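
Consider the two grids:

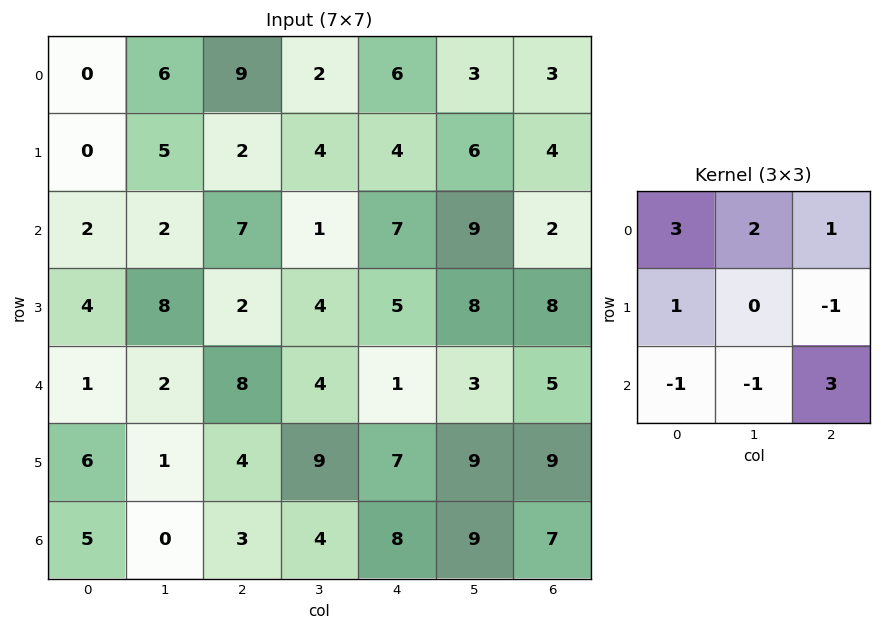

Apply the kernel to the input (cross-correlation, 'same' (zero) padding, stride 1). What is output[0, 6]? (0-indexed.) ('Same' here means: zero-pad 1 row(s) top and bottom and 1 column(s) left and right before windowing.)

The receptive field on the zero-padded input at this output position is [0 0 0 / 3 3 0 / 6 4 0]. Elementwise product with the kernel and sum: 0·3 + 0·2 + 0·1 + 3·1 + 0·-1 + 6·-1 + 4·-1 + 0·3.

-7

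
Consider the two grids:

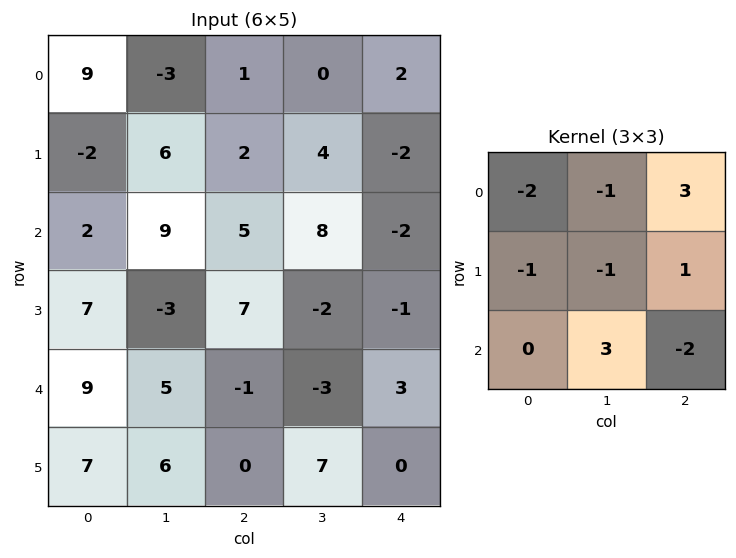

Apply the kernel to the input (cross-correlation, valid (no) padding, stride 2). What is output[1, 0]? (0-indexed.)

22

The receptive field on the input at this output position is [2 9 5 / 7 -3 7 / 9 5 -1]. Elementwise product with the kernel and sum: 2·-2 + 9·-1 + 5·3 + 7·-1 + -3·-1 + 7·1 + 5·3 + -1·-2.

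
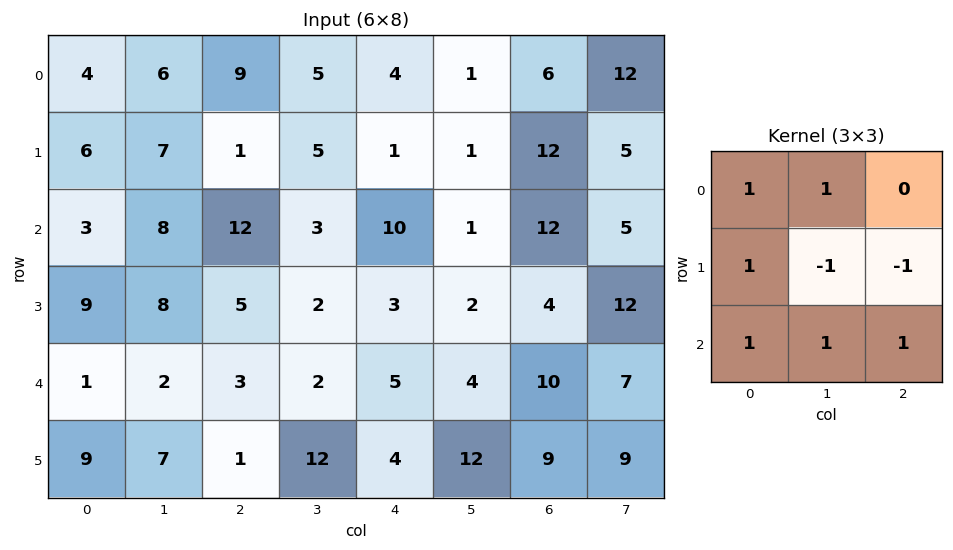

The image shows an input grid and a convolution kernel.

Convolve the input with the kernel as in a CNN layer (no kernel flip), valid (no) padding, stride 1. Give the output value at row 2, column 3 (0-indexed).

The receptive field on the input at this output position is [3 10 1 / 2 3 2 / 2 5 4]. Elementwise product with the kernel and sum: 3·1 + 10·1 + 2·1 + 3·-1 + 2·-1 + 2·1 + 5·1 + 4·1.

21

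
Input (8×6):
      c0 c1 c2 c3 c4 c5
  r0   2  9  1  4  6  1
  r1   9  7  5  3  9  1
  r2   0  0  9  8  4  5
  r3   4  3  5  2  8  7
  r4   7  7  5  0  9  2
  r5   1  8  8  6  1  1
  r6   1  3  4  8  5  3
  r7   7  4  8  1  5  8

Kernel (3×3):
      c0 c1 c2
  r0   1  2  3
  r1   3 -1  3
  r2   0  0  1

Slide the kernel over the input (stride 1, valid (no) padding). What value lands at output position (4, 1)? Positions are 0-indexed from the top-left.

59

The receptive field on the input at this output position is [7 5 0 / 8 8 6 / 3 4 8]. Elementwise product with the kernel and sum: 7·1 + 5·2 + 0·3 + 8·3 + 8·-1 + 6·3 + 8·1.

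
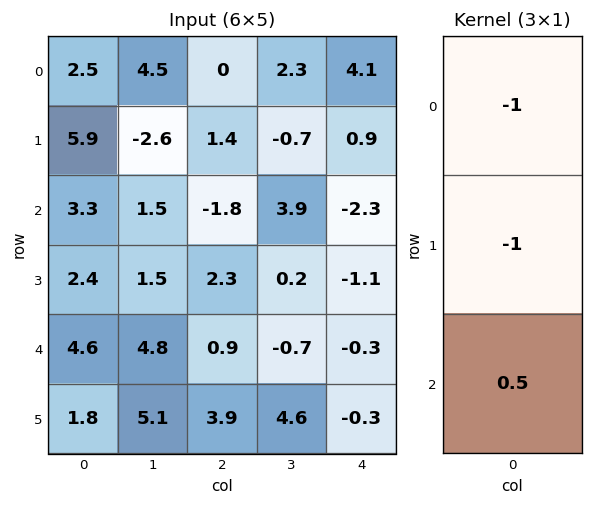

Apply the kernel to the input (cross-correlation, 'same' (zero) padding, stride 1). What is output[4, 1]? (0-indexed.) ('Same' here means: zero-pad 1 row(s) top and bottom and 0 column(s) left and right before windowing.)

-3.75

The receptive field on the zero-padded input at this output position is [1.5 / 4.8 / 5.1]. Elementwise product with the kernel and sum: 1.5·-1 + 4.8·-1 + 5.1·0.5.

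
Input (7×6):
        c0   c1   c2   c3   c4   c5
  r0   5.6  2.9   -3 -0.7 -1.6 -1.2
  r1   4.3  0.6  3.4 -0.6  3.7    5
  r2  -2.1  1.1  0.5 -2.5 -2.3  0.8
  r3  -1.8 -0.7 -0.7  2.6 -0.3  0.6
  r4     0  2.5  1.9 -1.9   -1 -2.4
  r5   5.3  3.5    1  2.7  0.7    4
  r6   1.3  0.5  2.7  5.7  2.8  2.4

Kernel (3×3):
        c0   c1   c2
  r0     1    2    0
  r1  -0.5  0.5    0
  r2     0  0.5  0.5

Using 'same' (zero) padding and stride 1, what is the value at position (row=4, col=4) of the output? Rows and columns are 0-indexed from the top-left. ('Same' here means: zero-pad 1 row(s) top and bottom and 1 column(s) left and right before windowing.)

The receptive field on the zero-padded input at this output position is [2.6 -0.3 0.6 / -1.9 -1 -2.4 / 2.7 0.7 4]. Elementwise product with the kernel and sum: 2.6·1 + -0.3·2 + -1.9·-0.5 + -1·0.5 + 0.7·0.5 + 4·0.5.

4.8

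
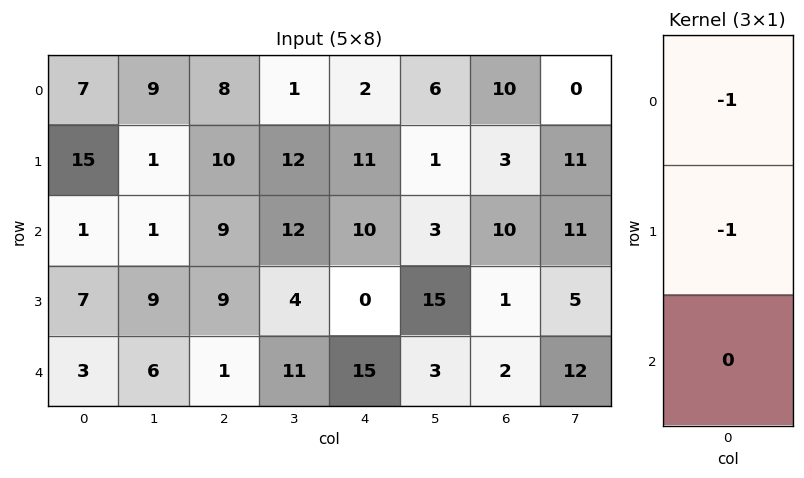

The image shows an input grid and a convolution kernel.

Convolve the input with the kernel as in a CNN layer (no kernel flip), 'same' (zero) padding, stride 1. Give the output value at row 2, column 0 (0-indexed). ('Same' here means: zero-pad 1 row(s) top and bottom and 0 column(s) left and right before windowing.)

The receptive field on the zero-padded input at this output position is [15 / 1 / 7]. Elementwise product with the kernel and sum: 15·-1 + 1·-1.

-16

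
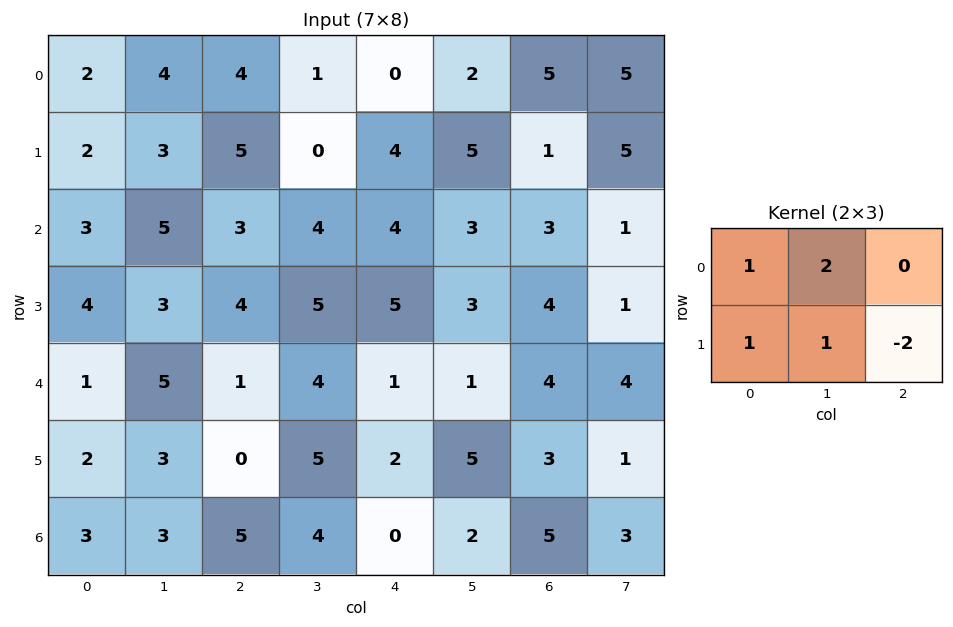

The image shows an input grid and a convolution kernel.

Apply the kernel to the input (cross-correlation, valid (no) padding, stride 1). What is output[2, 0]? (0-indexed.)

12

The receptive field on the input at this output position is [3 5 3 / 4 3 4]. Elementwise product with the kernel and sum: 3·1 + 5·2 + 4·1 + 3·1 + 4·-2.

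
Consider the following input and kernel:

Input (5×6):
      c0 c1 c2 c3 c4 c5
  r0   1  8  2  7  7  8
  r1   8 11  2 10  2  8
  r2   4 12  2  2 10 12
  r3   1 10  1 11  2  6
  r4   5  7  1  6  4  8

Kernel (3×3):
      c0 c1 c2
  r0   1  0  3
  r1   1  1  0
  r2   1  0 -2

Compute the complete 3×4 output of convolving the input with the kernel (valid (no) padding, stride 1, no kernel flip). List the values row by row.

26 50 17 21
29 43 9 45
24 24 37 41

Output[0,0]: The receptive field on the input at this output position is [1 8 2 / 8 11 2 / 4 12 2]. Elementwise product with the kernel and sum: 1·1 + 2·3 + 8·1 + 11·1 + 4·1 + 2·-2.
Output[0,1]: The receptive field on the input at this output position is [8 2 7 / 11 2 10 / 12 2 2]. Elementwise product with the kernel and sum: 8·1 + 7·3 + 11·1 + 2·1 + 12·1 + 2·-2.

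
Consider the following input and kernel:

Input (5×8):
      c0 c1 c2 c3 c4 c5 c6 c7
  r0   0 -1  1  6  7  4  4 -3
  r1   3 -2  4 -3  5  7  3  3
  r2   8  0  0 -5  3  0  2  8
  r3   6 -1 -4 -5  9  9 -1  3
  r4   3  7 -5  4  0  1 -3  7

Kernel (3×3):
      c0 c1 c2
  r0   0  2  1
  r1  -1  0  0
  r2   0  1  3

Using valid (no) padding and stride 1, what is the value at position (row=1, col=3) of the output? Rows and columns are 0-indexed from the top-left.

58

The receptive field on the input at this output position is [-3 5 7 / -5 3 0 / -5 9 9]. Elementwise product with the kernel and sum: 5·2 + 7·1 + -5·-1 + 9·1 + 9·3.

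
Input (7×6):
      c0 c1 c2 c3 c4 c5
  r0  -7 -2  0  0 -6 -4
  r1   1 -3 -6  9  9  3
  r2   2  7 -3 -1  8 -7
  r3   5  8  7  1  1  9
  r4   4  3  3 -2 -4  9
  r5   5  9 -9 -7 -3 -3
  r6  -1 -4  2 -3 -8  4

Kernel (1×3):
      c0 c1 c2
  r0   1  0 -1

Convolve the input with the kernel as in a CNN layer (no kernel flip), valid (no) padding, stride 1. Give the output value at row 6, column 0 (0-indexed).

-3

The receptive field on the input at this output position is [-1 -4 2]. Elementwise product with the kernel and sum: -1·1 + 2·-1.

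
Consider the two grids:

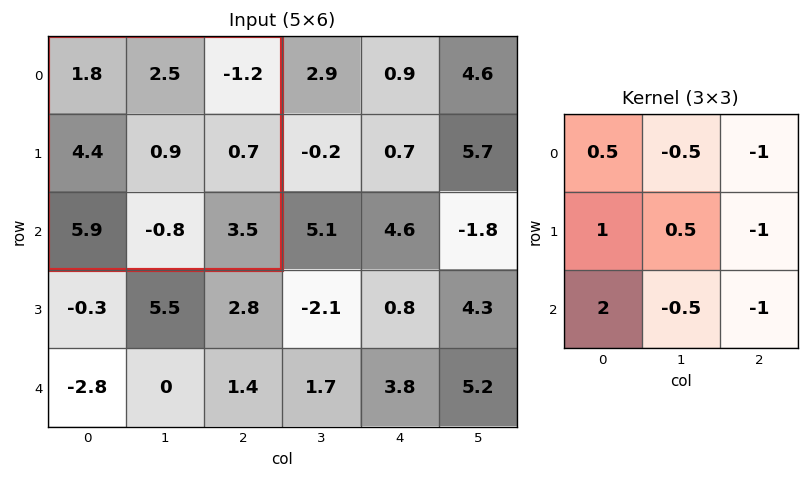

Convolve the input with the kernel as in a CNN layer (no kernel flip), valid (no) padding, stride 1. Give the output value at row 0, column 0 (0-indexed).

The receptive field on the input at this output position is [1.8 2.5 -1.2 / 4.4 0.9 0.7 / 5.9 -0.8 3.5]. Elementwise product with the kernel and sum: 1.8·0.5 + 2.5·-0.5 + -1.2·-1 + 4.4·1 + 0.9·0.5 + 0.7·-1 + 5.9·2 + -0.8·-0.5 + 3.5·-1.

13.7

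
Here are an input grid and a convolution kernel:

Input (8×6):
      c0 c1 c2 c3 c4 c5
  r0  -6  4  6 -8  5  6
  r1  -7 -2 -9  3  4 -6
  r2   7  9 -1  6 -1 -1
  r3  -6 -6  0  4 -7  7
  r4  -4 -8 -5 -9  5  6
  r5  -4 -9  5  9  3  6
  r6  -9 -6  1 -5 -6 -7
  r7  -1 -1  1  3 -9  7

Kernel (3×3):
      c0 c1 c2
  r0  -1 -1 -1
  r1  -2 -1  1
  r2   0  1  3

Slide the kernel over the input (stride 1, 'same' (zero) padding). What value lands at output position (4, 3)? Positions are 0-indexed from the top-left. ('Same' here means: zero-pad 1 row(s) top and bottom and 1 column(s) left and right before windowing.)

The receptive field on the zero-padded input at this output position is [0 4 -7 / -5 -9 5 / 5 9 3]. Elementwise product with the kernel and sum: 0·-1 + 4·-1 + -7·-1 + -5·-2 + -9·-1 + 5·1 + 9·1 + 3·3.

45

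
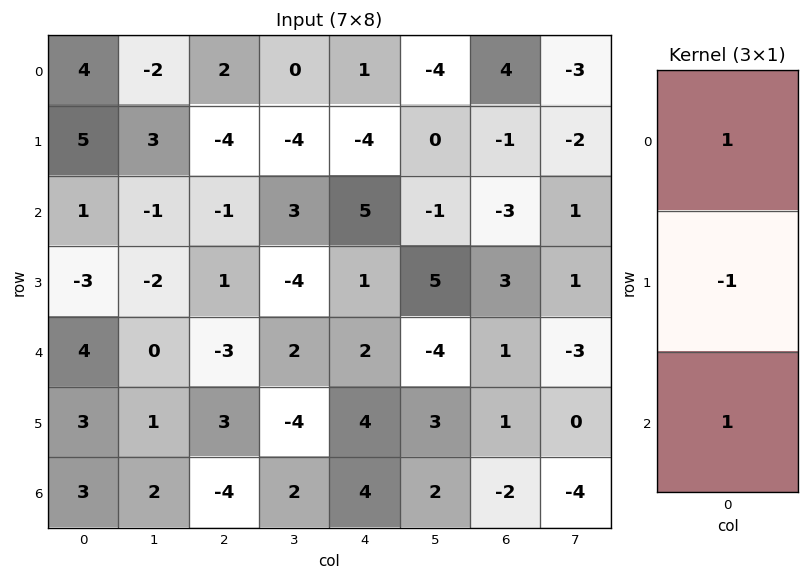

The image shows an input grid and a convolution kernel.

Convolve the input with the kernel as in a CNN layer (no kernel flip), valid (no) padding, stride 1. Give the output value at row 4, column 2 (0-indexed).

The receptive field on the input at this output position is [-3 / 3 / -4]. Elementwise product with the kernel and sum: -3·1 + 3·-1 + -4·1.

-10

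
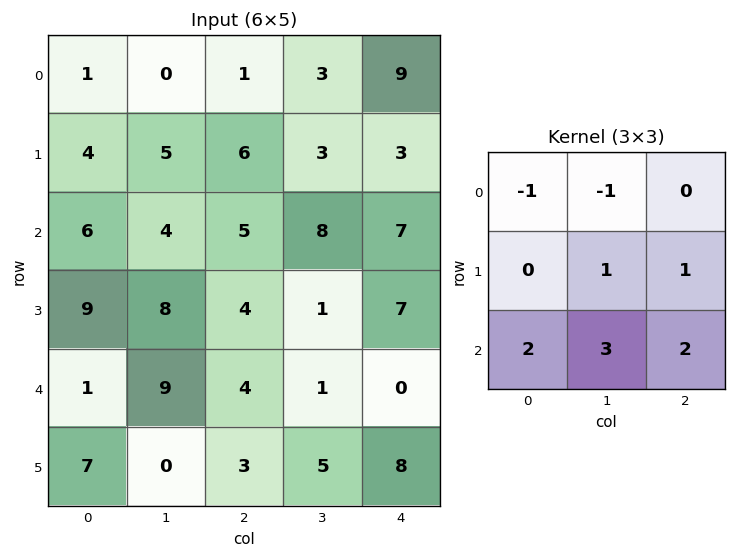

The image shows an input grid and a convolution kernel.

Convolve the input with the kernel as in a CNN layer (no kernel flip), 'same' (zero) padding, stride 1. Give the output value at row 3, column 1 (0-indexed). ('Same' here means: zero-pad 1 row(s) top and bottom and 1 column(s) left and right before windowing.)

39

The receptive field on the zero-padded input at this output position is [6 4 5 / 9 8 4 / 1 9 4]. Elementwise product with the kernel and sum: 6·-1 + 4·-1 + 8·1 + 4·1 + 1·2 + 9·3 + 4·2.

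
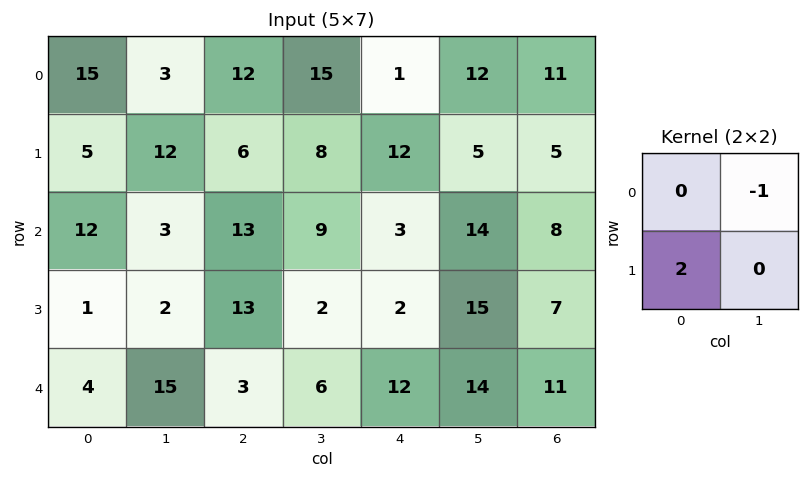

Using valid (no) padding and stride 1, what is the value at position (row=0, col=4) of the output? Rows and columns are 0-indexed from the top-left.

12

The receptive field on the input at this output position is [1 12 / 12 5]. Elementwise product with the kernel and sum: 12·-1 + 12·2.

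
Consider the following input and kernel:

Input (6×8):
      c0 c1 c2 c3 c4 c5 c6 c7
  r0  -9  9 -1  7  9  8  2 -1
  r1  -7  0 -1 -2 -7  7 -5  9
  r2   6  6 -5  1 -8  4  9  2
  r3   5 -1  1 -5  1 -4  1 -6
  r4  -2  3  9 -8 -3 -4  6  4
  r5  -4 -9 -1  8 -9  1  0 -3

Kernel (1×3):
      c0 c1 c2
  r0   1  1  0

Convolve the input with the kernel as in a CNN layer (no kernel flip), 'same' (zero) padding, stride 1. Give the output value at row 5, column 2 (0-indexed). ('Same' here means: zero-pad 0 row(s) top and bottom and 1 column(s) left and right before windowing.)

-10

The receptive field on the zero-padded input at this output position is [-9 -1 8]. Elementwise product with the kernel and sum: -9·1 + -1·1.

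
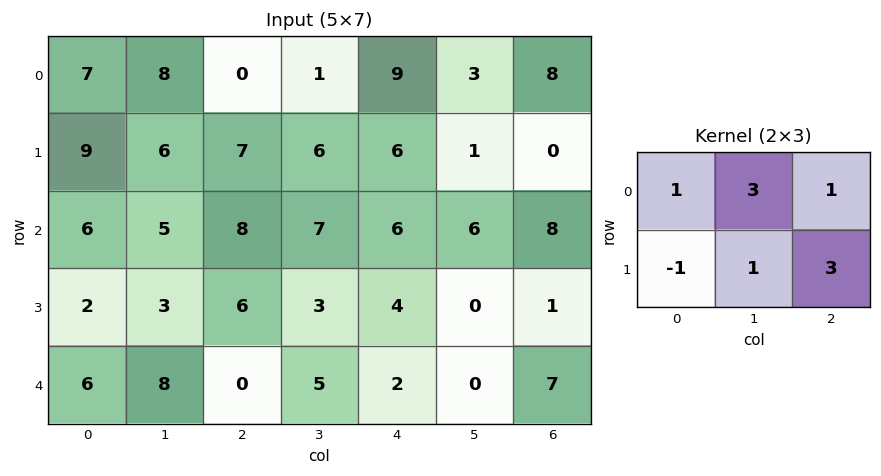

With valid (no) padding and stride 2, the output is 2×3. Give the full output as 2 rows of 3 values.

49 29 21
48 44 31

Output[0,0]: The receptive field on the input at this output position is [7 8 0 / 9 6 7]. Elementwise product with the kernel and sum: 7·1 + 8·3 + 0·1 + 9·-1 + 6·1 + 7·3.
Output[0,1]: The receptive field on the input at this output position is [0 1 9 / 7 6 6]. Elementwise product with the kernel and sum: 0·1 + 1·3 + 9·1 + 7·-1 + 6·1 + 6·3.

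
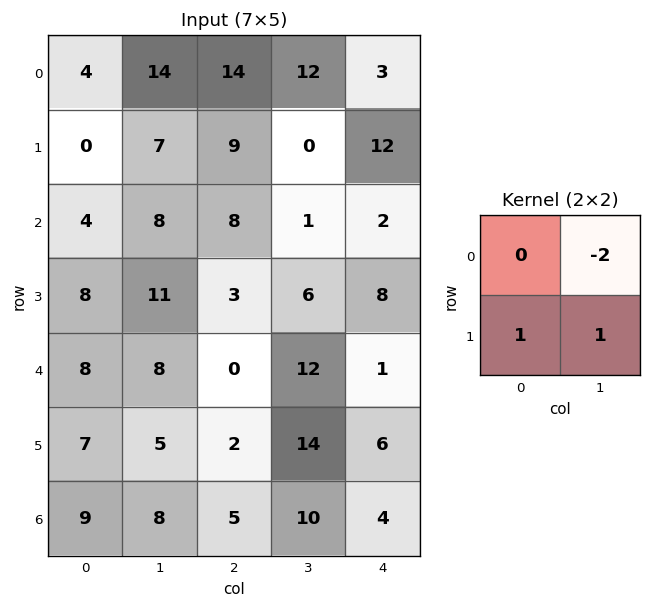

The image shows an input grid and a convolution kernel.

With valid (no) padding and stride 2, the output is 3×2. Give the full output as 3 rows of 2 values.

Output[0,0]: The receptive field on the input at this output position is [4 14 / 0 7]. Elementwise product with the kernel and sum: 14·-2 + 0·1 + 7·1.
Output[0,1]: The receptive field on the input at this output position is [14 12 / 9 0]. Elementwise product with the kernel and sum: 12·-2 + 9·1 + 0·1.

-21 -15
3 7
-4 -8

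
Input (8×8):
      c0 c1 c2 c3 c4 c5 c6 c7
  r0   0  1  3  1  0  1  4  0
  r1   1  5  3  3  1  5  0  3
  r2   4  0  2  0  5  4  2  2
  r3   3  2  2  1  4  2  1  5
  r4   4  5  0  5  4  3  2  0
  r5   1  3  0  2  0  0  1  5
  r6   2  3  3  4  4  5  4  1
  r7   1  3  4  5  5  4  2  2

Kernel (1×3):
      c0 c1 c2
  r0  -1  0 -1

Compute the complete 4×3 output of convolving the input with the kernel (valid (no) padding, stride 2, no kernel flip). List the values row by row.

-3 -3 -4
-6 -7 -7
-4 -4 -6
-5 -7 -8

Output[0,0]: The receptive field on the input at this output position is [0 1 3]. Elementwise product with the kernel and sum: 0·-1 + 3·-1.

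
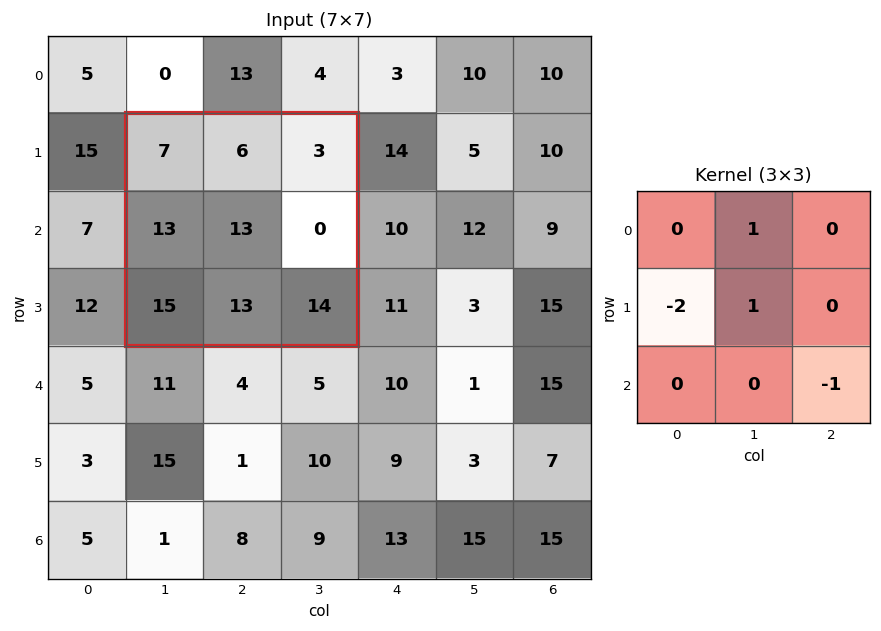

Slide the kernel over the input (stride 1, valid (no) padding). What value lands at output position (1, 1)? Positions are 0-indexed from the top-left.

The receptive field on the input at this output position is [7 6 3 / 13 13 0 / 15 13 14]. Elementwise product with the kernel and sum: 6·1 + 13·-2 + 13·1 + 14·-1.

-21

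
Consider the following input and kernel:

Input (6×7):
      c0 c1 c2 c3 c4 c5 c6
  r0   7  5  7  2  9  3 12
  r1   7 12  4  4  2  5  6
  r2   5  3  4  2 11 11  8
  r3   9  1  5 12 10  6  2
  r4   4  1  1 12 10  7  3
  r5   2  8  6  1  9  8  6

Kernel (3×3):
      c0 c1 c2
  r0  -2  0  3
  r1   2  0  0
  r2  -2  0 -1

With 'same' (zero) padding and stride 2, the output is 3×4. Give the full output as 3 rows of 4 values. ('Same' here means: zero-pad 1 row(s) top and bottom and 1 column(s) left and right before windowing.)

Output[0,0]: The receptive field on the zero-padded input at this output position is [0 0 0 / 0 7 5 / 0 7 12]. Elementwise product with the kernel and sum: 0·-2 + 0·3 + 0·2 + 0·-2 + 12·-1.

-12 -18 -9 -4
35 -20 -19 0
-5 19 8 -14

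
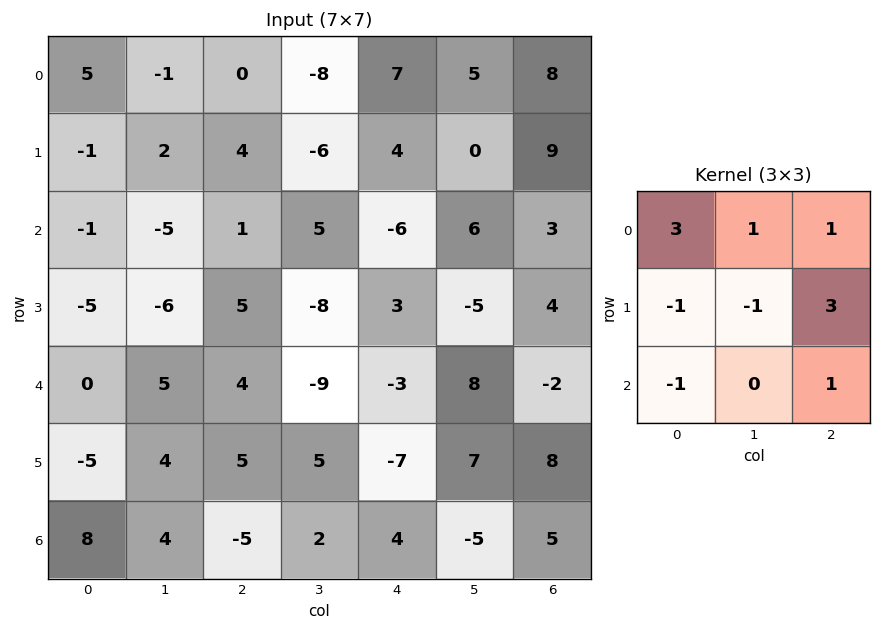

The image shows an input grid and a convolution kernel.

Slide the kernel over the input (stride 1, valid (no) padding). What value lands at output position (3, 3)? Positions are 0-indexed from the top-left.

12

The receptive field on the input at this output position is [-8 3 -5 / -9 -3 8 / 5 -7 7]. Elementwise product with the kernel and sum: -8·3 + 3·1 + -5·1 + -9·-1 + -3·-1 + 8·3 + 5·-1 + 7·1.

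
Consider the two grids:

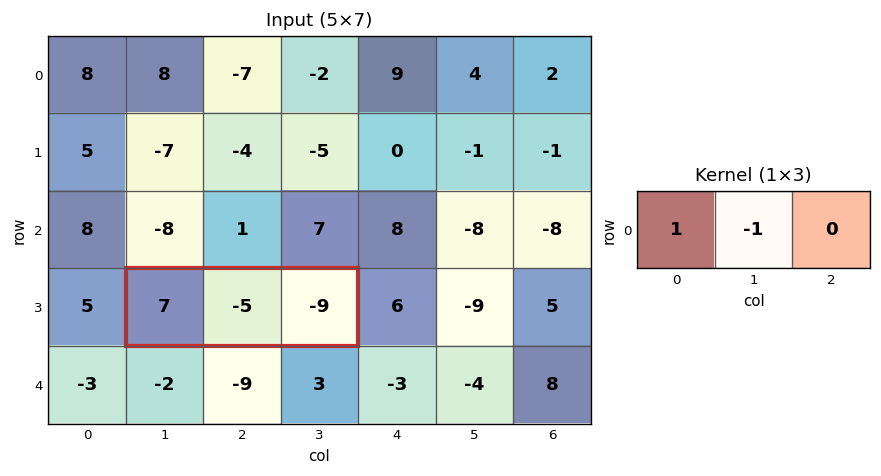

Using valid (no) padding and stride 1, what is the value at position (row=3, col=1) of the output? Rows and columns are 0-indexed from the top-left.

12

The receptive field on the input at this output position is [7 -5 -9]. Elementwise product with the kernel and sum: 7·1 + -5·-1.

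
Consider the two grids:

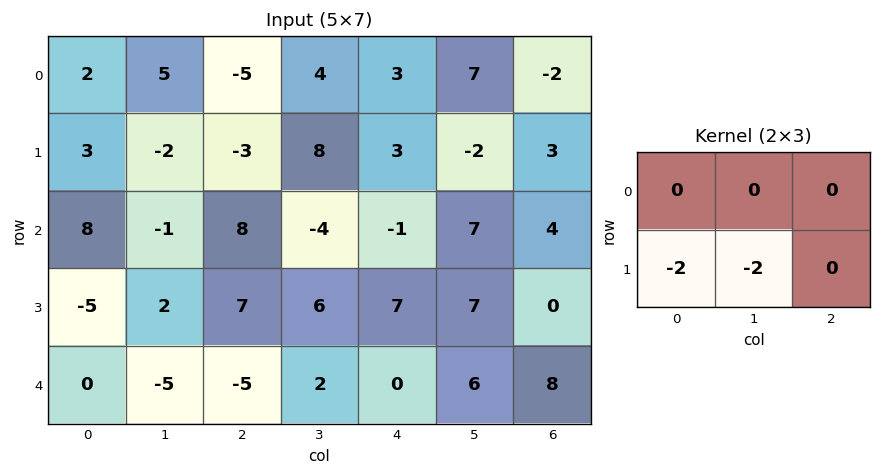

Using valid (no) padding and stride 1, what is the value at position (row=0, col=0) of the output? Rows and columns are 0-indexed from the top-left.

-2

The receptive field on the input at this output position is [2 5 -5 / 3 -2 -3]. Elementwise product with the kernel and sum: 3·-2 + -2·-2.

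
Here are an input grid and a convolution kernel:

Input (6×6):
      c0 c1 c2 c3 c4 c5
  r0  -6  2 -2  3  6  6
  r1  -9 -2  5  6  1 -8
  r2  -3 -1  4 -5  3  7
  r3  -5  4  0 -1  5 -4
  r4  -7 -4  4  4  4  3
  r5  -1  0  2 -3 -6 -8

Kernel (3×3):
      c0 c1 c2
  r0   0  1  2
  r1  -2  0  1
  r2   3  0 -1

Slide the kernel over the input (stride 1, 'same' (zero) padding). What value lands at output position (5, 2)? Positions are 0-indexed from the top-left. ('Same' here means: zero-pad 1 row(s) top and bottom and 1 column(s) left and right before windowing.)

The receptive field on the zero-padded input at this output position is [-4 4 4 / 0 2 -3 / 0 0 0]. Elementwise product with the kernel and sum: 4·1 + 4·2 + 0·-2 + -3·1 + 0·3 + 0·-1.

9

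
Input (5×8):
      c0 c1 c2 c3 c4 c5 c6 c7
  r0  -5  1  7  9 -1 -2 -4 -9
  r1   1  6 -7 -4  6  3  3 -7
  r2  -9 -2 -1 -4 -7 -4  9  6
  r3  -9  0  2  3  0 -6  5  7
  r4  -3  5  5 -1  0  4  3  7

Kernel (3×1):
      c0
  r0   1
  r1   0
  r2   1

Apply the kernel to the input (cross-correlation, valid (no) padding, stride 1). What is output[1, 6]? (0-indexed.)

8

The receptive field on the input at this output position is [3 / 9 / 5]. Elementwise product with the kernel and sum: 3·1 + 5·1.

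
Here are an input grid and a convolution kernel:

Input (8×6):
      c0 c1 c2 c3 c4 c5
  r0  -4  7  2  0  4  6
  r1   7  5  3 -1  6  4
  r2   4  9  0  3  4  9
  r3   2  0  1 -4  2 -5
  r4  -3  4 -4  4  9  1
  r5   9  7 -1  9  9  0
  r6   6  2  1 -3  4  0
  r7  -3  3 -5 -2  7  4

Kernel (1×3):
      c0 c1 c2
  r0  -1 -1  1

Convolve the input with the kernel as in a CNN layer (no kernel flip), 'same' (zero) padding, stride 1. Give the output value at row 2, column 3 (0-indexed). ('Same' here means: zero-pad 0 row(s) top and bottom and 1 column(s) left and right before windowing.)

1

The receptive field on the zero-padded input at this output position is [0 3 4]. Elementwise product with the kernel and sum: 0·-1 + 3·-1 + 4·1.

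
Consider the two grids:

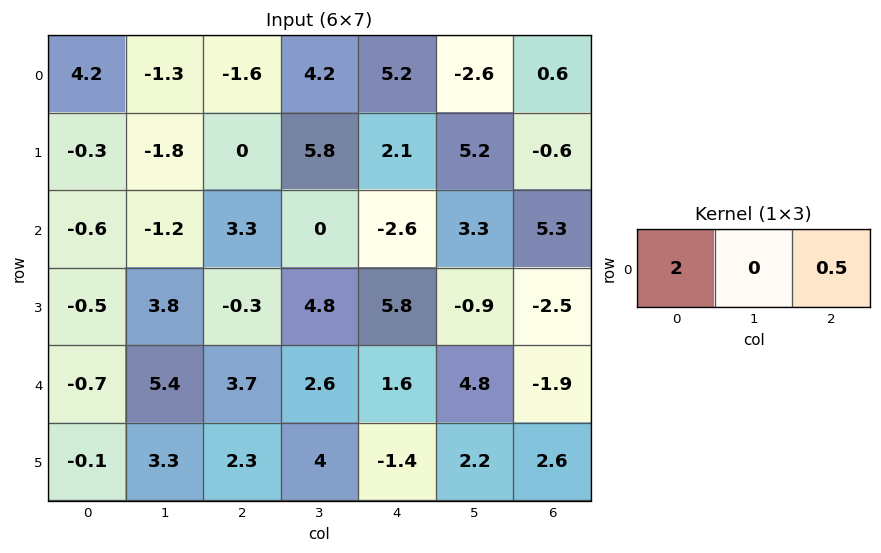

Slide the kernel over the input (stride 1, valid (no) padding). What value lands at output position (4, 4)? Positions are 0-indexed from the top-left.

The receptive field on the input at this output position is [1.6 4.8 -1.9]. Elementwise product with the kernel and sum: 1.6·2 + -1.9·0.5.

2.25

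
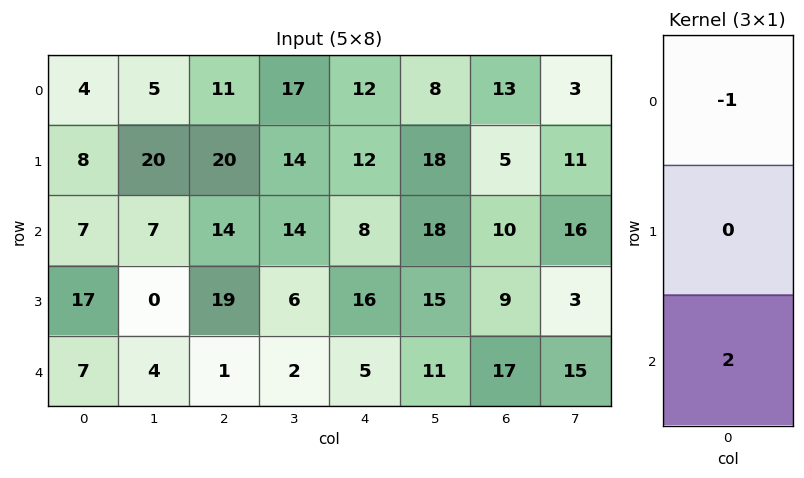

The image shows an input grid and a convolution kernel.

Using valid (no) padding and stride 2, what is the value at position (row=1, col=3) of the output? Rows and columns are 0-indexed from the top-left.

24

The receptive field on the input at this output position is [10 / 9 / 17]. Elementwise product with the kernel and sum: 10·-1 + 17·2.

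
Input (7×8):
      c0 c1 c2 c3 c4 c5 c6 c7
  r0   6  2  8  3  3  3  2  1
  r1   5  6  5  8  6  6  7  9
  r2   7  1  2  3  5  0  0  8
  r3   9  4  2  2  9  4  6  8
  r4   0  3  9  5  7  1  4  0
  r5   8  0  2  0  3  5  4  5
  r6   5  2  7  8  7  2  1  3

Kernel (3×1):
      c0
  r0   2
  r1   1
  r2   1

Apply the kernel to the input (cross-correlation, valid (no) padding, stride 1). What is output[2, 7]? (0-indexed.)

The receptive field on the input at this output position is [8 / 8 / 0]. Elementwise product with the kernel and sum: 8·2 + 8·1 + 0·1.

24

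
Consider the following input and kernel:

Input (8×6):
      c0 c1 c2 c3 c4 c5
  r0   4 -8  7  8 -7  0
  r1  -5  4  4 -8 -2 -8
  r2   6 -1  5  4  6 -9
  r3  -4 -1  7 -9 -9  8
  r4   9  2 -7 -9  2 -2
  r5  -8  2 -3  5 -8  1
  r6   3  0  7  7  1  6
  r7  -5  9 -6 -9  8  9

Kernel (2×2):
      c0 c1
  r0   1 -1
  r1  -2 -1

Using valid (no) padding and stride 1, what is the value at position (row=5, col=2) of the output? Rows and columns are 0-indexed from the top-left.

The receptive field on the input at this output position is [-3 5 / 7 7]. Elementwise product with the kernel and sum: -3·1 + 5·-1 + 7·-2 + 7·-1.

-29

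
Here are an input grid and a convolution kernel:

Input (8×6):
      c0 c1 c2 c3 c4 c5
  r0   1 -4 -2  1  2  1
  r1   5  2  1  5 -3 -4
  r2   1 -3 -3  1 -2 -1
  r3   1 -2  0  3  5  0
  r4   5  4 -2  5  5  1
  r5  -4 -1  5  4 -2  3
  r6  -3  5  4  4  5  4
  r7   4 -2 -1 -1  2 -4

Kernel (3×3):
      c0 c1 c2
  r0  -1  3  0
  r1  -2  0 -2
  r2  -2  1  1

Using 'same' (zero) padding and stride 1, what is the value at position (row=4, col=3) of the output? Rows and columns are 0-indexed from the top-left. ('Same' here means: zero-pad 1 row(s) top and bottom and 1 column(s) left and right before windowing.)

-5

The receptive field on the zero-padded input at this output position is [0 3 5 / -2 5 5 / 5 4 -2]. Elementwise product with the kernel and sum: 0·-1 + 3·3 + -2·-2 + 5·-2 + 5·-2 + 4·1 + -2·1.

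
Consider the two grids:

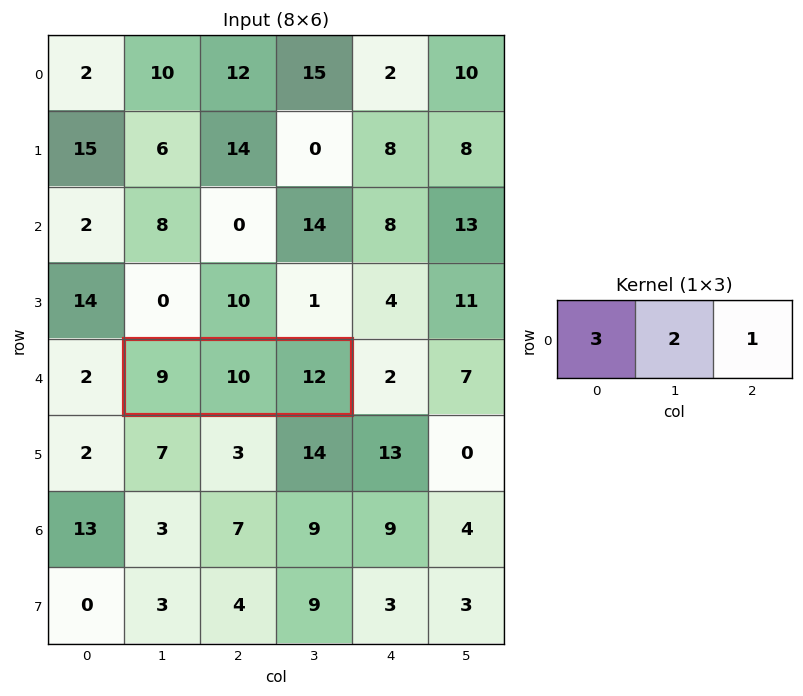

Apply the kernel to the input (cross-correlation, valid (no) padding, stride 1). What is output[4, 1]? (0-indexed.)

The receptive field on the input at this output position is [9 10 12]. Elementwise product with the kernel and sum: 9·3 + 10·2 + 12·1.

59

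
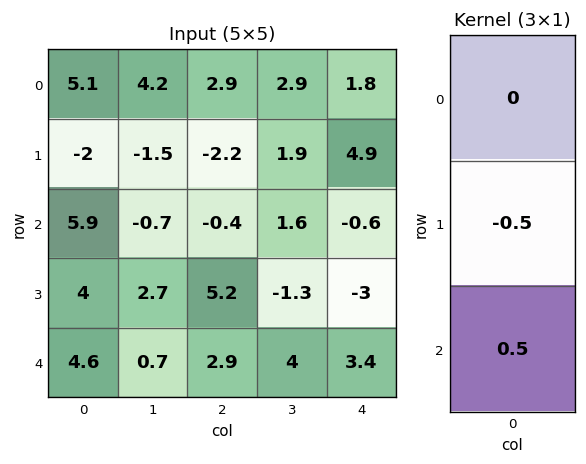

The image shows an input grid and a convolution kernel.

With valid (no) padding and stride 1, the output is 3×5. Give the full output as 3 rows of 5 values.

3.95 0.4 0.9 -0.15 -2.75
-0.95 1.7 2.8 -1.45 -1.2
0.3 -1 -1.15 2.65 3.2

Output[0,0]: The receptive field on the input at this output position is [5.1 / -2 / 5.9]. Elementwise product with the kernel and sum: -2·-0.5 + 5.9·0.5.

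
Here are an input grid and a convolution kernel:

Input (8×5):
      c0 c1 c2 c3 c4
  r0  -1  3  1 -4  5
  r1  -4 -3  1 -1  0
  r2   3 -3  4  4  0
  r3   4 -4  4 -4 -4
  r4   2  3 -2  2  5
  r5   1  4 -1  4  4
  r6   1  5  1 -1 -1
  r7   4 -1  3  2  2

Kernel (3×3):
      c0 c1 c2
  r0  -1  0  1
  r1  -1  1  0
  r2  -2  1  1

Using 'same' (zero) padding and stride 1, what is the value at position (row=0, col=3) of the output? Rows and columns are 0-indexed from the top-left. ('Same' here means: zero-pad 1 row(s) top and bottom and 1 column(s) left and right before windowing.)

-8

The receptive field on the zero-padded input at this output position is [0 0 0 / 1 -4 5 / 1 -1 0]. Elementwise product with the kernel and sum: 0·-1 + 0·1 + 1·-1 + -4·1 + 1·-2 + -1·1 + 0·1.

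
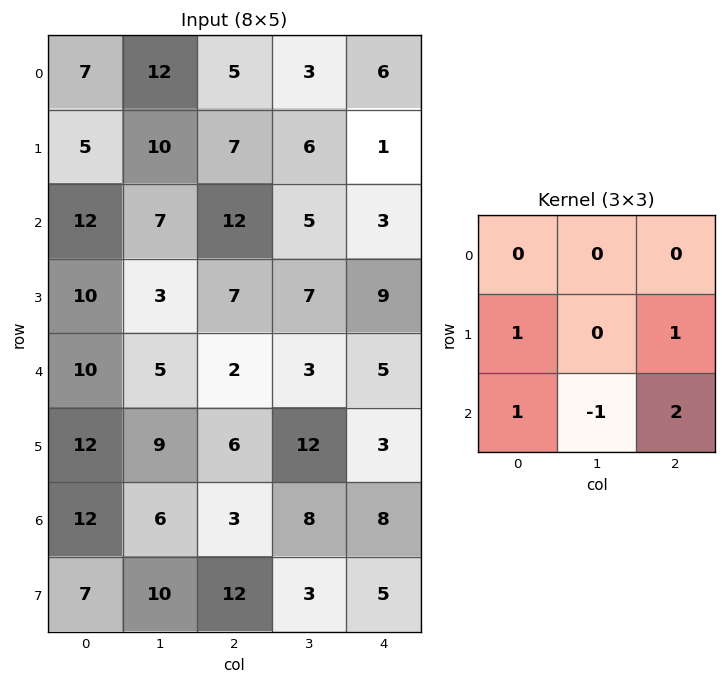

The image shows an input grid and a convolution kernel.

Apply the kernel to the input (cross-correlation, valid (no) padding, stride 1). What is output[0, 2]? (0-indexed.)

The receptive field on the input at this output position is [5 3 6 / 7 6 1 / 12 5 3]. Elementwise product with the kernel and sum: 7·1 + 1·1 + 12·1 + 5·-1 + 3·2.

21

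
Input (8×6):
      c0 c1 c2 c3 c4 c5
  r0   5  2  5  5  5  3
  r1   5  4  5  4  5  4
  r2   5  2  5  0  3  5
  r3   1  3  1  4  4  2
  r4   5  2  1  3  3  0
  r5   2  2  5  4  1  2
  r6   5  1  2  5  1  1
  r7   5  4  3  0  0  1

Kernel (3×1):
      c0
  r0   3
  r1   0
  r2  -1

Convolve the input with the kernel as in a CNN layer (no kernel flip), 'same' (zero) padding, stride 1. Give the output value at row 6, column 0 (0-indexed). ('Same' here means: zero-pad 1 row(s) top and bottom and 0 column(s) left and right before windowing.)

The receptive field on the zero-padded input at this output position is [2 / 5 / 5]. Elementwise product with the kernel and sum: 2·3 + 5·-1.

1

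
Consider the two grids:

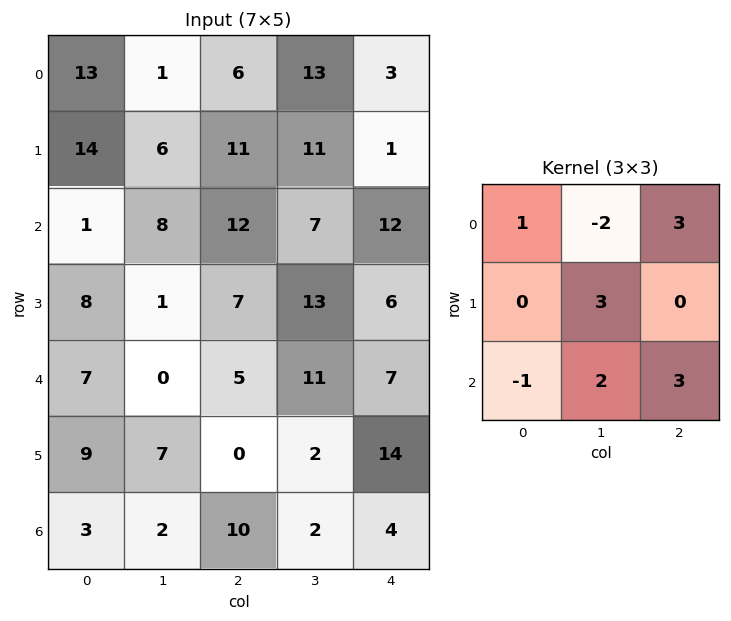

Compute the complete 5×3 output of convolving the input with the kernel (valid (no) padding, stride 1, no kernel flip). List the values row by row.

98 98 60
74 105 50
32 69 111
32 40 78
74 47 16

Output[0,0]: The receptive field on the input at this output position is [13 1 6 / 14 6 11 / 1 8 12]. Elementwise product with the kernel and sum: 13·1 + 1·-2 + 6·3 + 6·3 + 1·-1 + 8·2 + 12·3.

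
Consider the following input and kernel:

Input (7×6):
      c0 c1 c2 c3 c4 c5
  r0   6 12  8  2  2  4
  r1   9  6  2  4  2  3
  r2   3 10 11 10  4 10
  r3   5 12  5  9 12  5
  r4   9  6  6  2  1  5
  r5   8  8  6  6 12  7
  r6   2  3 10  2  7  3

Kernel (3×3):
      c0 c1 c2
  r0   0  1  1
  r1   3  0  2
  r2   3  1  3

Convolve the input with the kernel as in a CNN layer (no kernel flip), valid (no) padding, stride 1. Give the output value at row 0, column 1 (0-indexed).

107

The receptive field on the input at this output position is [12 8 2 / 6 2 4 / 10 11 10]. Elementwise product with the kernel and sum: 8·1 + 2·1 + 6·3 + 4·2 + 10·3 + 11·1 + 10·3.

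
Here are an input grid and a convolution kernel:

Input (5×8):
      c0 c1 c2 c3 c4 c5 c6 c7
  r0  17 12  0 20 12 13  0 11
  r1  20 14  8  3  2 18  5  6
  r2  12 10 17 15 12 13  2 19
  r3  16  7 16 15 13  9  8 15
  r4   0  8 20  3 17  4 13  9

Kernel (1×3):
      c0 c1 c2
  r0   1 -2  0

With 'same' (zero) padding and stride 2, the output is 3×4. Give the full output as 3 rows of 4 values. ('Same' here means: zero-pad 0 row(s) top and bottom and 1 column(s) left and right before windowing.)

Output[0,0]: The receptive field on the zero-padded input at this output position is [0 17 12]. Elementwise product with the kernel and sum: 0·1 + 17·-2.

-34 12 -4 13
-24 -24 -9 9
0 -32 -31 -22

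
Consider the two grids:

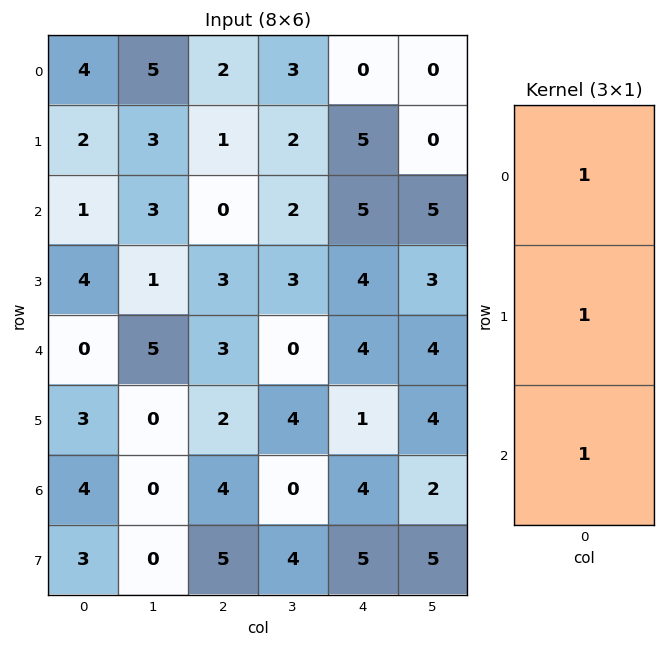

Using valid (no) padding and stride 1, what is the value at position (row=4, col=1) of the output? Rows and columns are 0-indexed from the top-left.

The receptive field on the input at this output position is [5 / 0 / 0]. Elementwise product with the kernel and sum: 5·1 + 0·1 + 0·1.

5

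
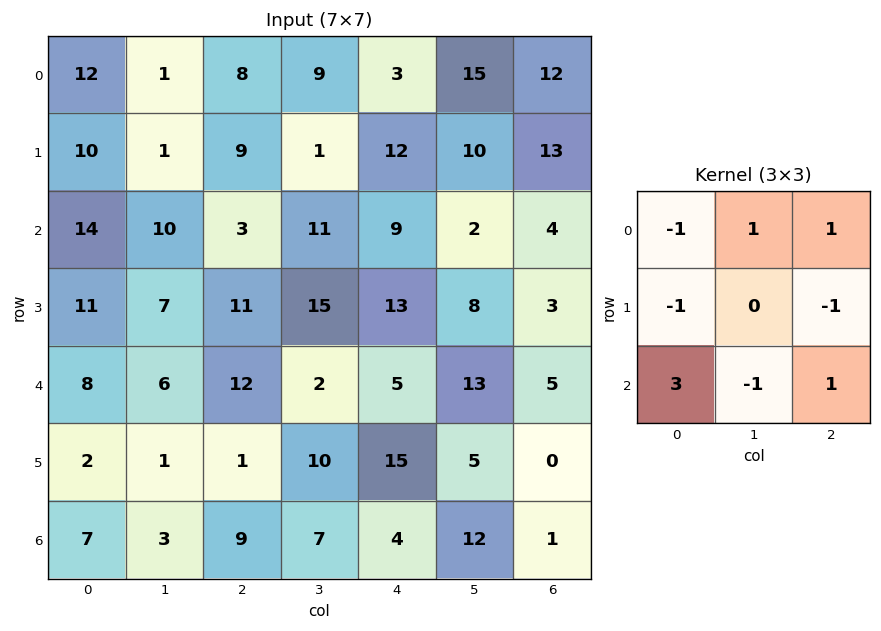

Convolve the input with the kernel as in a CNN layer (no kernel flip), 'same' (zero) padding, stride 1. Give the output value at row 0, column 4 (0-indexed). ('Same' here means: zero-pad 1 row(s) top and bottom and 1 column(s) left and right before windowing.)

-23

The receptive field on the zero-padded input at this output position is [0 0 0 / 9 3 15 / 1 12 10]. Elementwise product with the kernel and sum: 0·-1 + 0·1 + 0·1 + 9·-1 + 15·-1 + 1·3 + 12·-1 + 10·1.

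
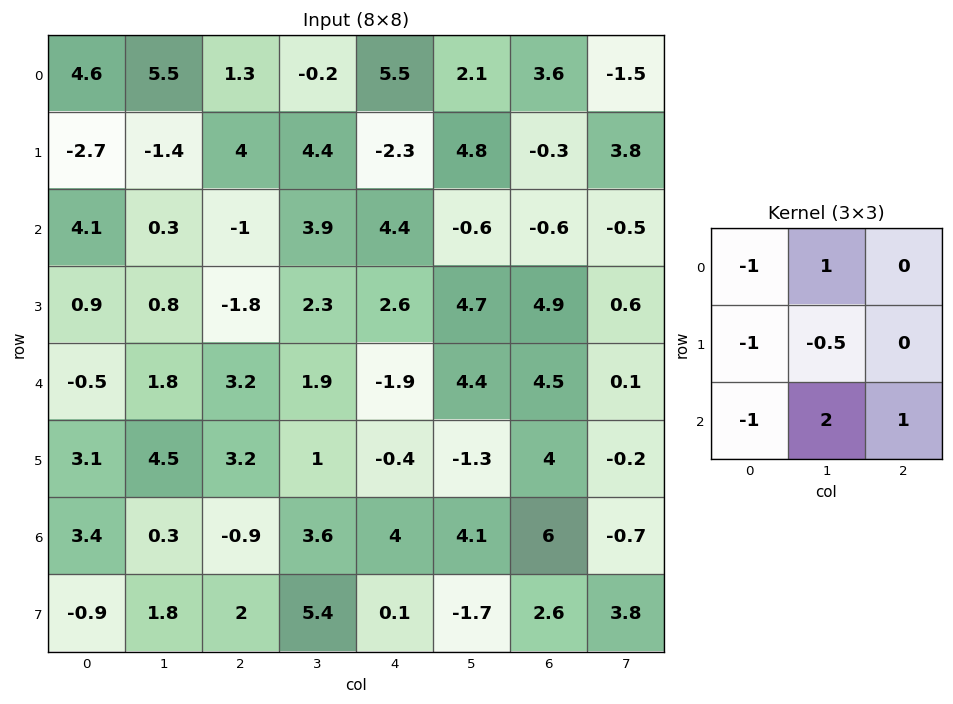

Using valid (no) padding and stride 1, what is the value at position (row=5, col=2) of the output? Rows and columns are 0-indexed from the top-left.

The receptive field on the input at this output position is [3.2 1 -0.4 / -0.9 3.6 4 / 2 5.4 0.1]. Elementwise product with the kernel and sum: 3.2·-1 + 1·1 + -0.9·-1 + 3.6·-0.5 + 2·-1 + 5.4·2 + 0.1·1.

5.8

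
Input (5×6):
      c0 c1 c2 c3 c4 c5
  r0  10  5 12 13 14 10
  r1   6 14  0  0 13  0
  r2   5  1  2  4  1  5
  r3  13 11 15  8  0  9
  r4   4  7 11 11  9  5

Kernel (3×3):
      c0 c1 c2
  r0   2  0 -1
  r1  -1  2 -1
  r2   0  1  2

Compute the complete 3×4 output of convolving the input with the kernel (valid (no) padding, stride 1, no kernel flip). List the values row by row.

Output[0,0]: The receptive field on the input at this output position is [10 5 12 / 6 14 0 / 5 1 2]. Elementwise product with the kernel and sum: 10·2 + 12·-1 + 6·-1 + 14·2 + 0·-1 + 1·1 + 2·2.

35 -7 3 53
48 58 0 11
31 42 33 5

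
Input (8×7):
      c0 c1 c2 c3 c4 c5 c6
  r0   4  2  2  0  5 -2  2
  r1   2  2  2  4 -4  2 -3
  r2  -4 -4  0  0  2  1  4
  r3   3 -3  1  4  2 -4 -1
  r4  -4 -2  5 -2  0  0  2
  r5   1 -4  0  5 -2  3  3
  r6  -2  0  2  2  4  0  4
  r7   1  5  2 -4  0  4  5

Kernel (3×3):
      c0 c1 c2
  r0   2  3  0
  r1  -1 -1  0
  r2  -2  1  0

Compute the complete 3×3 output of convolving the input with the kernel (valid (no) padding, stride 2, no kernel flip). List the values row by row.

Output[0,0]: The receptive field on the input at this output position is [4 2 2 / 2 2 2 / -4 -4 0]. Elementwise product with the kernel and sum: 4·2 + 2·3 + 2·-1 + 2·-1 + -4·-2 + -4·1.
Output[0,1]: The receptive field on the input at this output position is [2 0 5 / 2 4 -4 / 0 0 2]. Elementwise product with the kernel and sum: 2·2 + 0·3 + 2·-1 + 4·-1 + 0·-2 + 0·1.

14 -2 3
-14 -17 9
-7 -3 -9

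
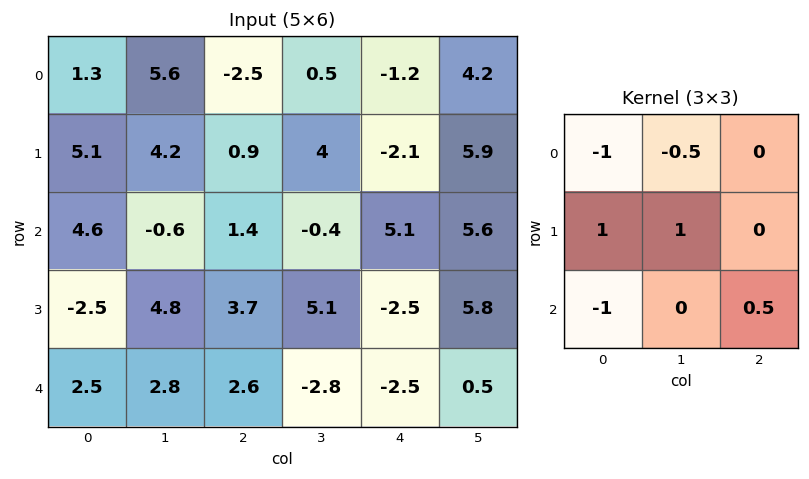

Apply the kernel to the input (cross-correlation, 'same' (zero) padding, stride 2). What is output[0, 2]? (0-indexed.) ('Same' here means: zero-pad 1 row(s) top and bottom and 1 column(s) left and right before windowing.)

The receptive field on the zero-padded input at this output position is [0 0 0 / 0.5 -1.2 4.2 / 4 -2.1 5.9]. Elementwise product with the kernel and sum: 0·-1 + 0·-0.5 + 0.5·1 + -1.2·1 + 4·-1 + 5.9·0.5.

-1.75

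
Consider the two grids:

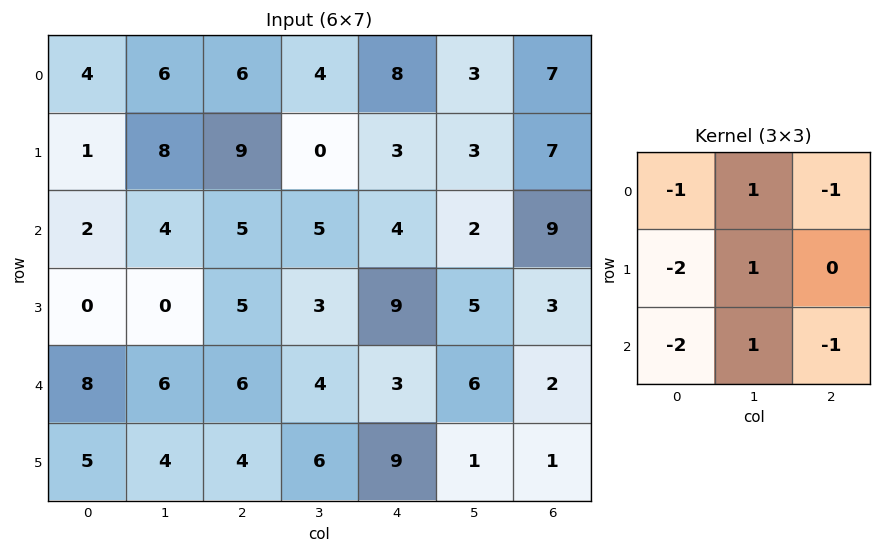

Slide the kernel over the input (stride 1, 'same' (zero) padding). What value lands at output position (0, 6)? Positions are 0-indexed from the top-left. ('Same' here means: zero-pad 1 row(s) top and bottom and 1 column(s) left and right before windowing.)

The receptive field on the zero-padded input at this output position is [0 0 0 / 3 7 0 / 3 7 0]. Elementwise product with the kernel and sum: 0·-1 + 0·1 + 0·-1 + 3·-2 + 7·1 + 3·-2 + 7·1 + 0·-1.

2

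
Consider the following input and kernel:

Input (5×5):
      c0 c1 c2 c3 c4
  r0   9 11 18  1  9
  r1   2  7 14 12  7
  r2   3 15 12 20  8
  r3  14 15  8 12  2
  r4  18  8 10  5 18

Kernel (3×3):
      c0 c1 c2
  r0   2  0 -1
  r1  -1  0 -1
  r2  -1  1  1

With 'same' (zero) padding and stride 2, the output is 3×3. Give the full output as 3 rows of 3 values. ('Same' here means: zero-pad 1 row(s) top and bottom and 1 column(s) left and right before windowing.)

-2 7 -6
7 -28 -6
-23 5 19

Output[0,0]: The receptive field on the zero-padded input at this output position is [0 0 0 / 0 9 11 / 0 2 7]. Elementwise product with the kernel and sum: 0·2 + 0·-1 + 0·-1 + 11·-1 + 0·-1 + 2·1 + 7·1.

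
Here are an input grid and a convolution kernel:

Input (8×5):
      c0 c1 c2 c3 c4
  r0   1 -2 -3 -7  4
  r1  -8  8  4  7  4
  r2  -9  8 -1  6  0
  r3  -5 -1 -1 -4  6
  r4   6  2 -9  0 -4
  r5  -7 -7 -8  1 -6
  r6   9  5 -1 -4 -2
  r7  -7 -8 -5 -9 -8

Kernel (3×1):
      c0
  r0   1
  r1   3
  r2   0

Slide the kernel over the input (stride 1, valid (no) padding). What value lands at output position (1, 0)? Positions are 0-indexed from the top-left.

-35

The receptive field on the input at this output position is [-8 / -9 / -5]. Elementwise product with the kernel and sum: -8·1 + -9·3.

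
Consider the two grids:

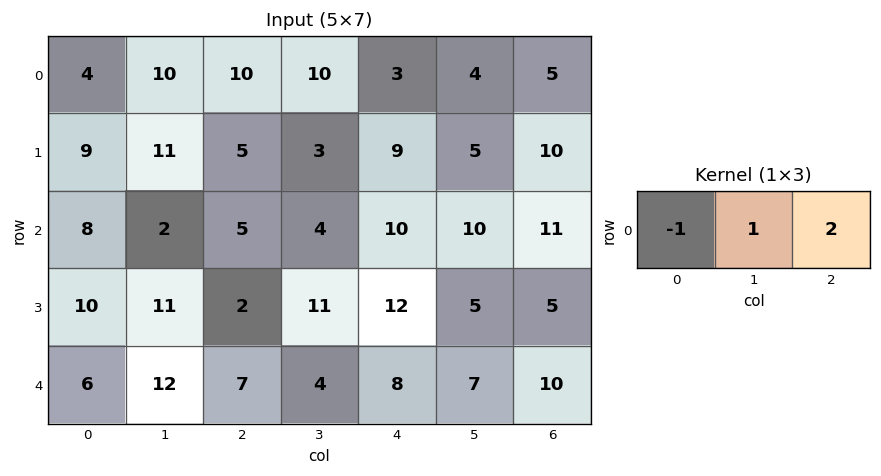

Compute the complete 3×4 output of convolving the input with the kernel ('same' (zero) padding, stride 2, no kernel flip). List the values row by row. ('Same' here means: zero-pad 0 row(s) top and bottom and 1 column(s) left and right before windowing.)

24 20 1 1
12 11 26 1
30 3 18 3

Output[0,0]: The receptive field on the zero-padded input at this output position is [0 4 10]. Elementwise product with the kernel and sum: 0·-1 + 4·1 + 10·2.
Output[0,1]: The receptive field on the zero-padded input at this output position is [10 10 10]. Elementwise product with the kernel and sum: 10·-1 + 10·1 + 10·2.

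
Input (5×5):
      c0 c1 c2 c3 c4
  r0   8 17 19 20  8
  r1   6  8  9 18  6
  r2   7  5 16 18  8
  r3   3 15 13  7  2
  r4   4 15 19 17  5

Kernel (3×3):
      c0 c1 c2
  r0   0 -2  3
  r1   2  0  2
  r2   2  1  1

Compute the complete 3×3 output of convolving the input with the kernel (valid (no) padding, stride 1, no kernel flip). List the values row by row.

Output[0,0]: The receptive field on the input at this output position is [8 17 19 / 6 8 9 / 7 5 16]. Elementwise product with the kernel and sum: 17·-2 + 19·3 + 6·2 + 9·2 + 7·2 + 5·1 + 16·1.
Output[0,1]: The receptive field on the input at this output position is [17 19 20 / 8 9 18 / 5 16 18]. Elementwise product with the kernel and sum: 19·-2 + 20·3 + 8·2 + 18·2 + 5·2 + 16·1 + 18·1.

88 118 72
91 132 65
112 132 78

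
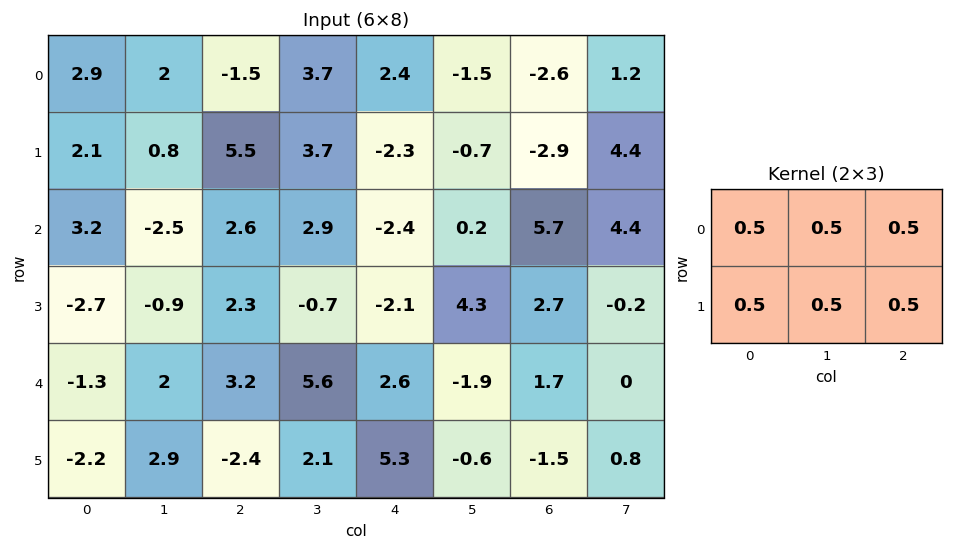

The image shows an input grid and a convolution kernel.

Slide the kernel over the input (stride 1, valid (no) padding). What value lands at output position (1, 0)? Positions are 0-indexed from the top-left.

5.85

The receptive field on the input at this output position is [2.1 0.8 5.5 / 3.2 -2.5 2.6]. Elementwise product with the kernel and sum: 2.1·0.5 + 0.8·0.5 + 5.5·0.5 + 3.2·0.5 + -2.5·0.5 + 2.6·0.5.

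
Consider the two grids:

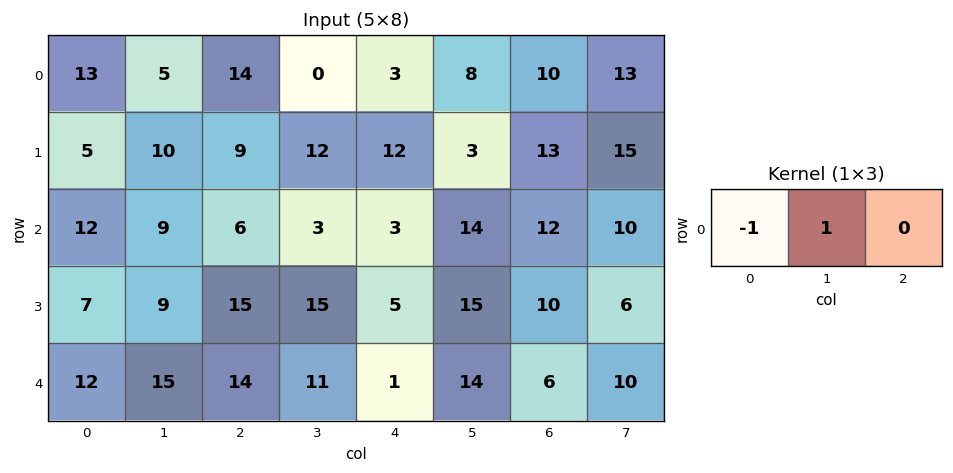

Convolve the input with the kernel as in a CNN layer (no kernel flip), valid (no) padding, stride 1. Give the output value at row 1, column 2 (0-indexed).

3

The receptive field on the input at this output position is [9 12 12]. Elementwise product with the kernel and sum: 9·-1 + 12·1.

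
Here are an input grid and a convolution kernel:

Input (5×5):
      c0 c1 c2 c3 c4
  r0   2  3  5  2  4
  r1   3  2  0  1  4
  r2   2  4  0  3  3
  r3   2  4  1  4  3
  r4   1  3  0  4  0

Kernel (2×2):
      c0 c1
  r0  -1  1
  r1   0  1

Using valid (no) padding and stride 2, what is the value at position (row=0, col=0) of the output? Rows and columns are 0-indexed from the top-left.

The receptive field on the input at this output position is [2 3 / 3 2]. Elementwise product with the kernel and sum: 2·-1 + 3·1 + 2·1.

3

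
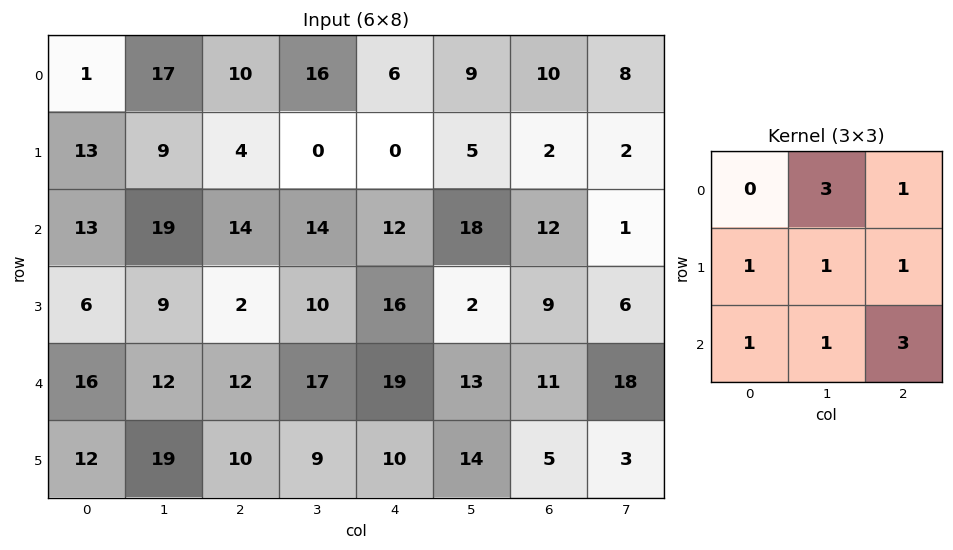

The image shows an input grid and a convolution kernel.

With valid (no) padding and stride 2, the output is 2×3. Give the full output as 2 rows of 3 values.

161 122 110
152 168 158

Output[0,0]: The receptive field on the input at this output position is [1 17 10 / 13 9 4 / 13 19 14]. Elementwise product with the kernel and sum: 17·3 + 10·1 + 13·1 + 9·1 + 4·1 + 13·1 + 19·1 + 14·3.
Output[0,1]: The receptive field on the input at this output position is [10 16 6 / 4 0 0 / 14 14 12]. Elementwise product with the kernel and sum: 16·3 + 6·1 + 4·1 + 0·1 + 0·1 + 14·1 + 14·1 + 12·3.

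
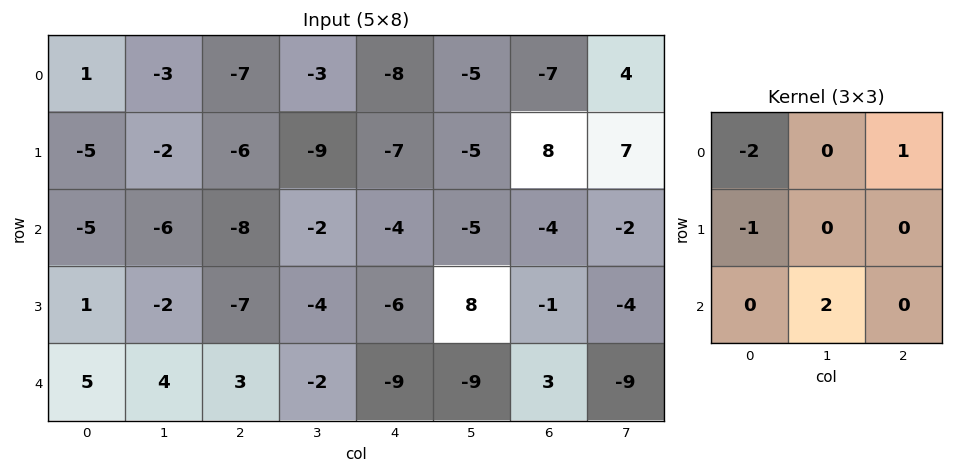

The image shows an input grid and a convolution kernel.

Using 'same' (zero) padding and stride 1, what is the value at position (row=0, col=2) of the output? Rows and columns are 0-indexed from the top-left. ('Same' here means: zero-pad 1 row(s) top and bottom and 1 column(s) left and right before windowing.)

The receptive field on the zero-padded input at this output position is [0 0 0 / -3 -7 -3 / -2 -6 -9]. Elementwise product with the kernel and sum: 0·-2 + 0·1 + -3·-1 + -6·2.

-9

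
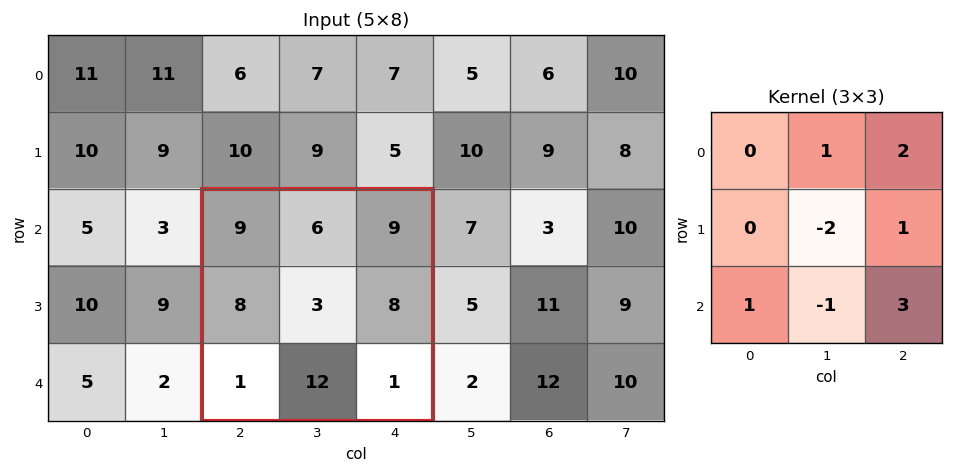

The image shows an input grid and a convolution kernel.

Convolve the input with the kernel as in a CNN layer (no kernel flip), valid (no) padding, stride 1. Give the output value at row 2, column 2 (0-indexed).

18

The receptive field on the input at this output position is [9 6 9 / 8 3 8 / 1 12 1]. Elementwise product with the kernel and sum: 6·1 + 9·2 + 3·-2 + 8·1 + 1·1 + 12·-1 + 1·3.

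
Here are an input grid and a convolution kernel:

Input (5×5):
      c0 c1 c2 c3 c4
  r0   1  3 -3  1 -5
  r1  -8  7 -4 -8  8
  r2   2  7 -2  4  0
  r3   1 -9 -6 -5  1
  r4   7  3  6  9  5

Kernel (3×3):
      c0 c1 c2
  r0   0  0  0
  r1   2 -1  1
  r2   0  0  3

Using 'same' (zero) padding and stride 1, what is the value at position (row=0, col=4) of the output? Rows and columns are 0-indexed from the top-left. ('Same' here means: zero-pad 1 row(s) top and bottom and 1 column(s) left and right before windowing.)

7

The receptive field on the zero-padded input at this output position is [0 0 0 / 1 -5 0 / -8 8 0]. Elementwise product with the kernel and sum: 1·2 + -5·-1 + 0·1 + 0·3.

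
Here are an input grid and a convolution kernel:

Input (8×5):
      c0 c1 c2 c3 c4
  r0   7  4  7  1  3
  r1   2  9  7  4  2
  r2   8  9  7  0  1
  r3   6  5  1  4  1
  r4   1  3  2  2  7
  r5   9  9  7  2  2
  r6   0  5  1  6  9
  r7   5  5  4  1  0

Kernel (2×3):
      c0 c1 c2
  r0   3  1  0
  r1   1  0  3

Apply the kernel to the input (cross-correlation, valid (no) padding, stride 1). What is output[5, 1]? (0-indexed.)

The receptive field on the input at this output position is [9 7 2 / 5 1 6]. Elementwise product with the kernel and sum: 9·3 + 7·1 + 5·1 + 6·3.

57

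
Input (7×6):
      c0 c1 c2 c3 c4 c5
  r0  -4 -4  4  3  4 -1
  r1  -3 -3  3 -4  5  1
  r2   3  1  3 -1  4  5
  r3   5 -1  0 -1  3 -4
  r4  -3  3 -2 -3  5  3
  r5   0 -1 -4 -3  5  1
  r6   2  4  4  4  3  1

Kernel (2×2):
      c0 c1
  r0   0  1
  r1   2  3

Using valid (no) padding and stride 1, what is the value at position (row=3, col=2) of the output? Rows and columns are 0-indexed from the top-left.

The receptive field on the input at this output position is [0 -1 / -2 -3]. Elementwise product with the kernel and sum: -1·1 + -2·2 + -3·3.

-14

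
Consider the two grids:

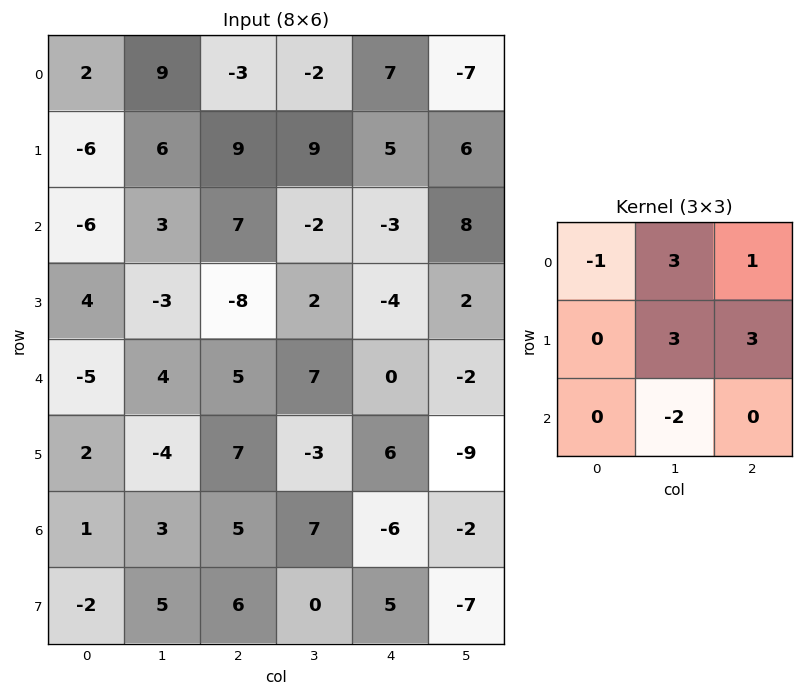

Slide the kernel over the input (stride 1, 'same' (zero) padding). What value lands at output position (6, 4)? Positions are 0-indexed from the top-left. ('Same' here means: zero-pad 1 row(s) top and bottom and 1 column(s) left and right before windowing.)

-22

The receptive field on the zero-padded input at this output position is [-3 6 -9 / 7 -6 -2 / 0 5 -7]. Elementwise product with the kernel and sum: -3·-1 + 6·3 + -9·1 + -6·3 + -2·3 + 5·-2.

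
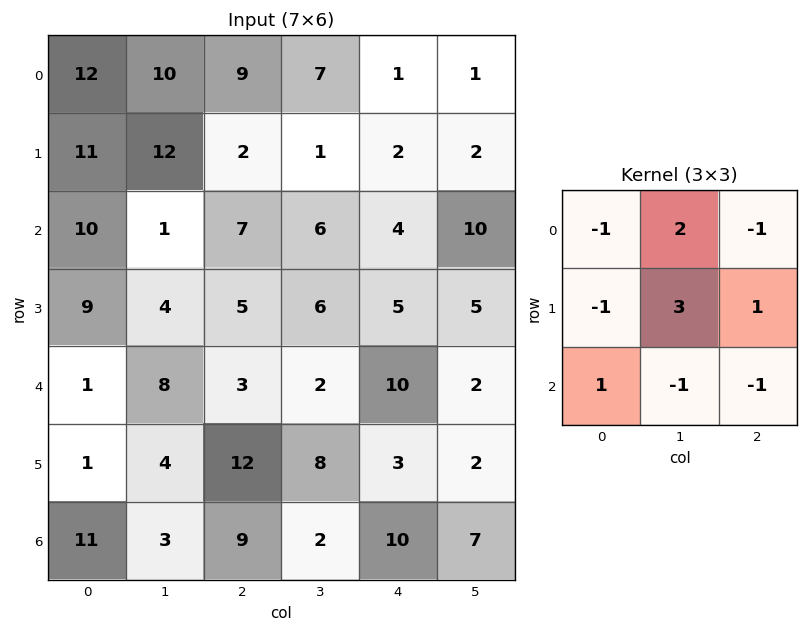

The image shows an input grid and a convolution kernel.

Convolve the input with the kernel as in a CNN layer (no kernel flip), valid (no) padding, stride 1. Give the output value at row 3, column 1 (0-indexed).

The receptive field on the input at this output position is [4 5 6 / 8 3 2 / 4 12 8]. Elementwise product with the kernel and sum: 4·-1 + 5·2 + 6·-1 + 8·-1 + 3·3 + 2·1 + 4·1 + 12·-1 + 8·-1.

-13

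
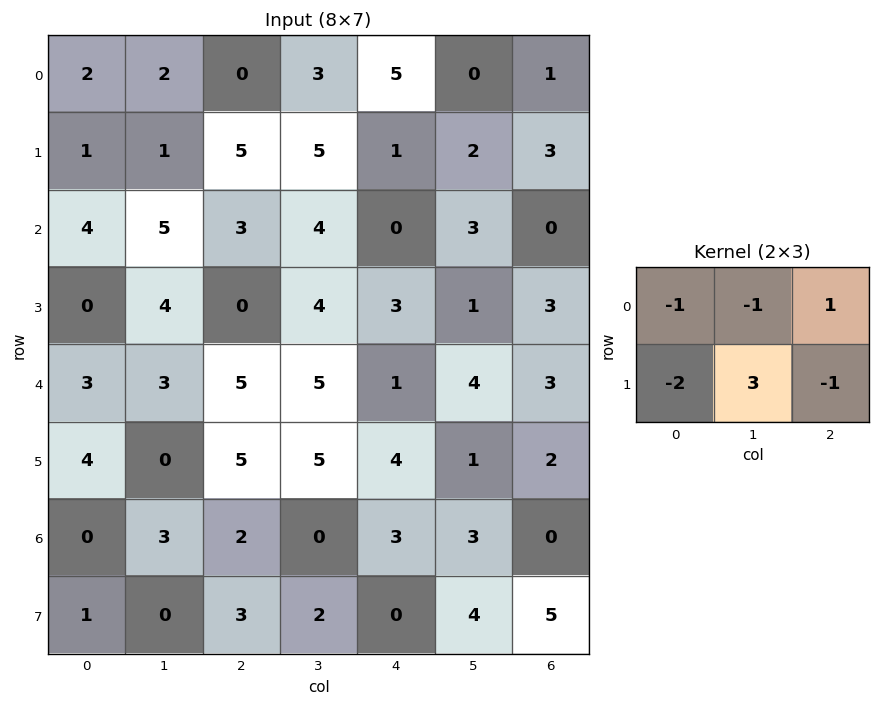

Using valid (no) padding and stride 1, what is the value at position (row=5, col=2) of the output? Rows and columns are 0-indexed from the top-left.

-13

The receptive field on the input at this output position is [5 5 4 / 2 0 3]. Elementwise product with the kernel and sum: 5·-1 + 5·-1 + 4·1 + 2·-2 + 0·3 + 3·-1.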